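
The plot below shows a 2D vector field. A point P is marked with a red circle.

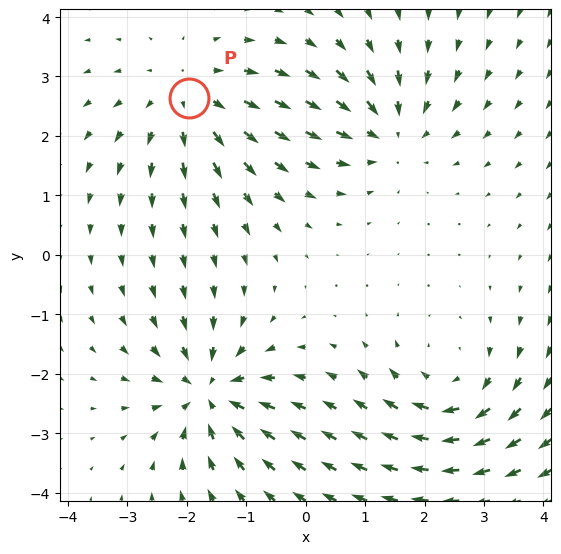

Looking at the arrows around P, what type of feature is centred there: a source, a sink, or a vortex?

source

At P (-2.0, 2.6) the arrows spread outward. Divergence about +4, curl ≈0 — positive divergence with near-zero curl is a source.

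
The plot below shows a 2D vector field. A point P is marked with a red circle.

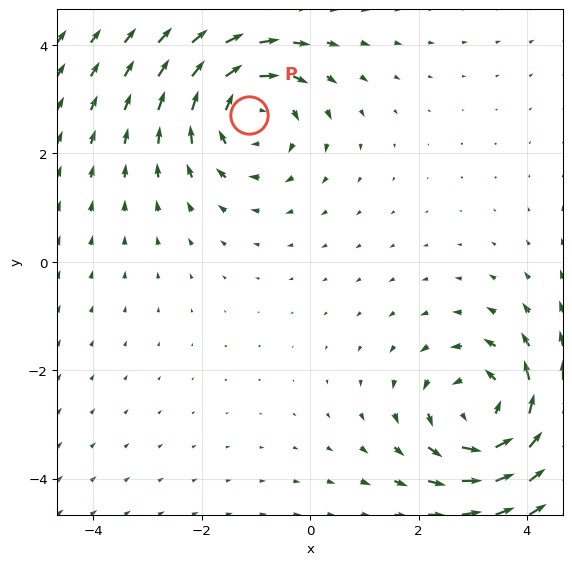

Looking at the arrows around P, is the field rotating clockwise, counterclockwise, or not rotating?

clockwise

Near P at (-1.1, 2.7) the arrows circulate clockwise. The curl (z-component) there is about -3; negative curl means clockwise rotation.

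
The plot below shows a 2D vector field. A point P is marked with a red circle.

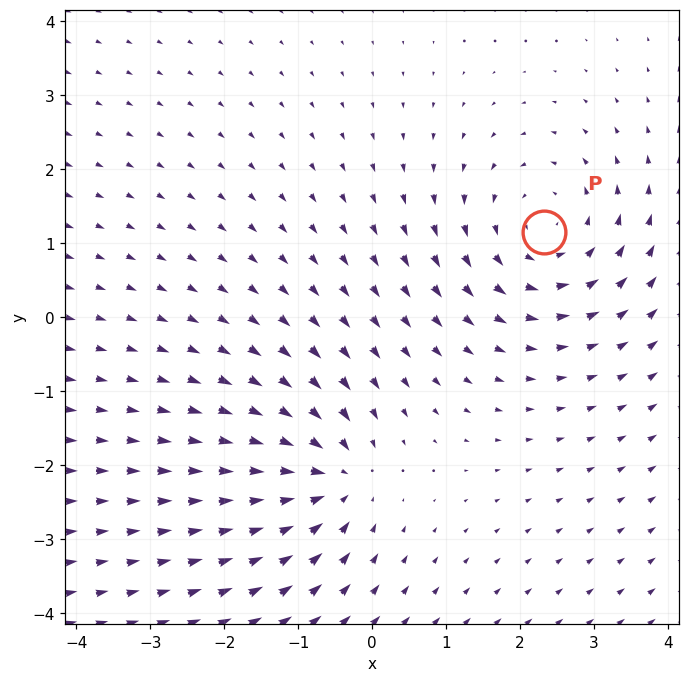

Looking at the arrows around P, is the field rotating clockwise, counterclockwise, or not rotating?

Near P at (2.3, 1.1) the arrows circulate counterclockwise. The curl (z-component) there is about +4; positive curl means counterclockwise rotation.

counterclockwise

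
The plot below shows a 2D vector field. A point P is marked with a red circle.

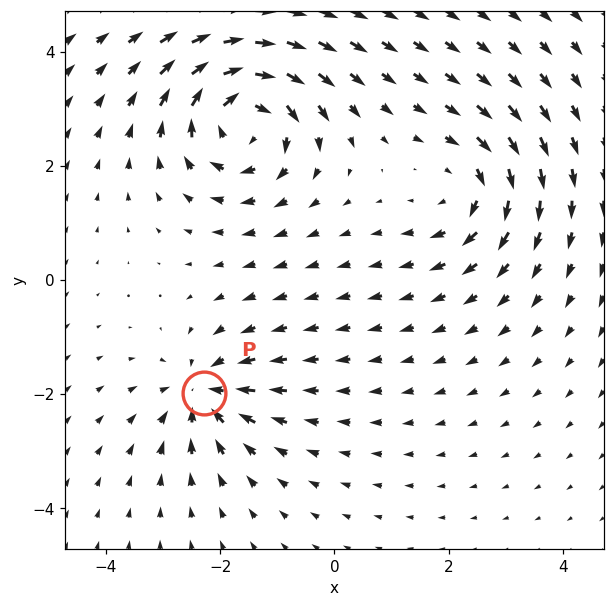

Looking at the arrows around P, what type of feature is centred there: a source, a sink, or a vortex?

At P (-2.3, -2.0) the arrows converge inward. Divergence about -4, curl ≈0 — negative divergence with near-zero curl is a sink.

sink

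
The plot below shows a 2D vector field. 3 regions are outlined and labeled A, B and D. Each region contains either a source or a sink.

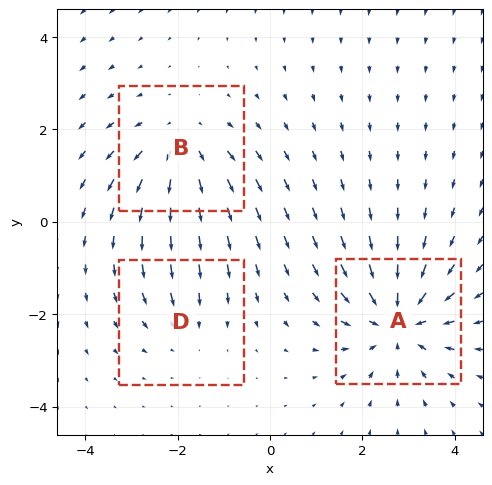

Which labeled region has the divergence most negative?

Divergence at each region's feature centre — A: about -4, B: about +3, D: about -2. Region A is most negative.

A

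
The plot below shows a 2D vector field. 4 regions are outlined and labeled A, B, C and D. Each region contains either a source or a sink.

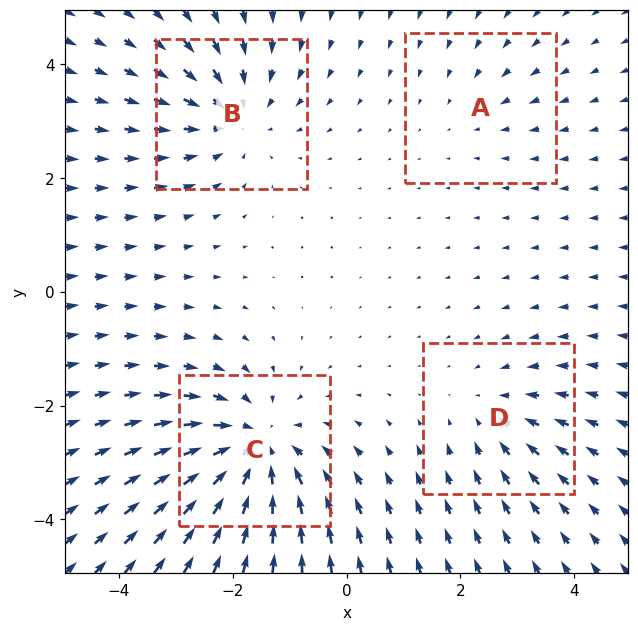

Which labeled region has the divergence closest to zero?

Divergence at each region's feature centre — A: about -2, B: about -4, C: about -6, D: about -3. Region A is closest to zero.

A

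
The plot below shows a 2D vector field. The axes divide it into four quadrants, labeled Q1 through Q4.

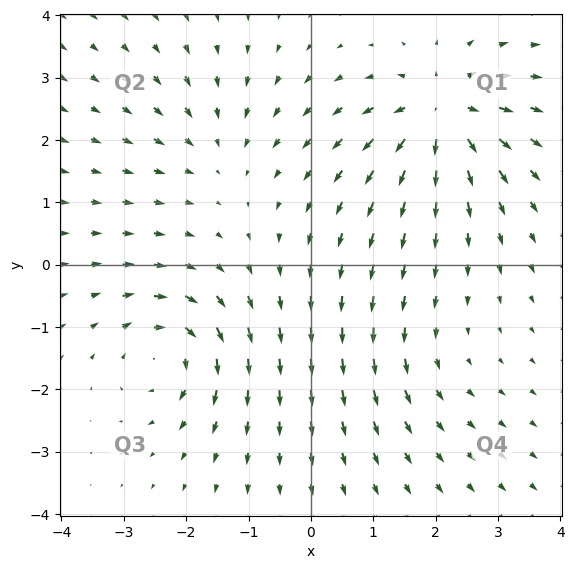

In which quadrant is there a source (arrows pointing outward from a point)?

Q1

The source sits at approximately (2.1, 2.4), which lies in quadrant Q1. The divergence there is about +6, positive as expected for a source.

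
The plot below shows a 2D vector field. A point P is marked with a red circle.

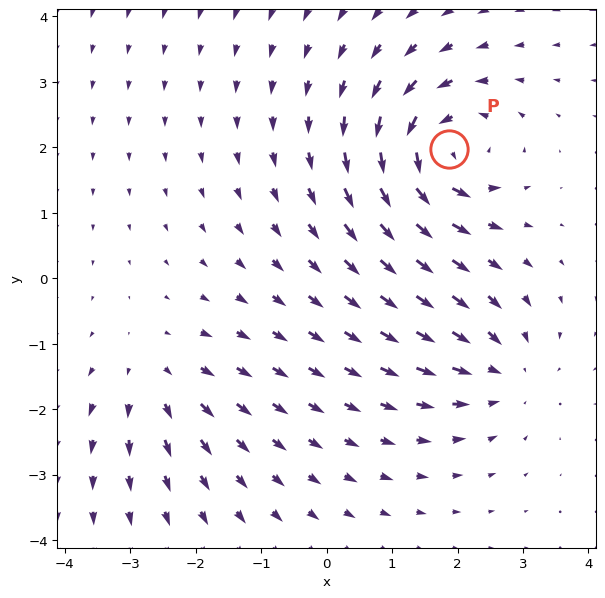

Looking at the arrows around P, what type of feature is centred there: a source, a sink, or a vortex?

At P (1.9, 2.0) the arrows circulate counterclockwise. Divergence ≈0, curl about +7 — near-zero divergence with nonzero curl is a vortex.

vortex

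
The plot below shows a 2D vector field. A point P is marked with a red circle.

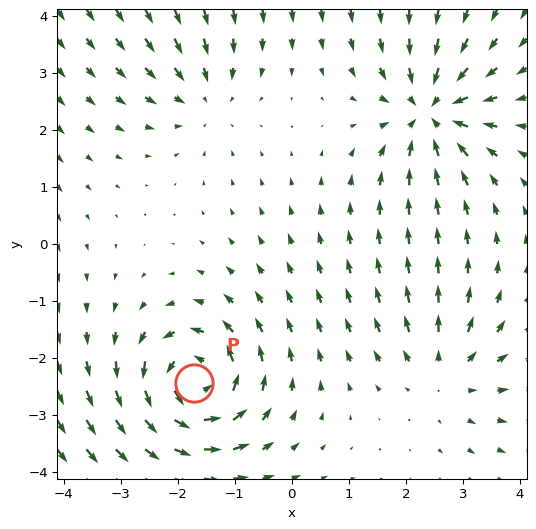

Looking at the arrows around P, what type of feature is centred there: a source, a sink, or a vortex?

At P (-1.7, -2.4) the arrows circulate counterclockwise. Divergence ≈0, curl about +7 — near-zero divergence with nonzero curl is a vortex.

vortex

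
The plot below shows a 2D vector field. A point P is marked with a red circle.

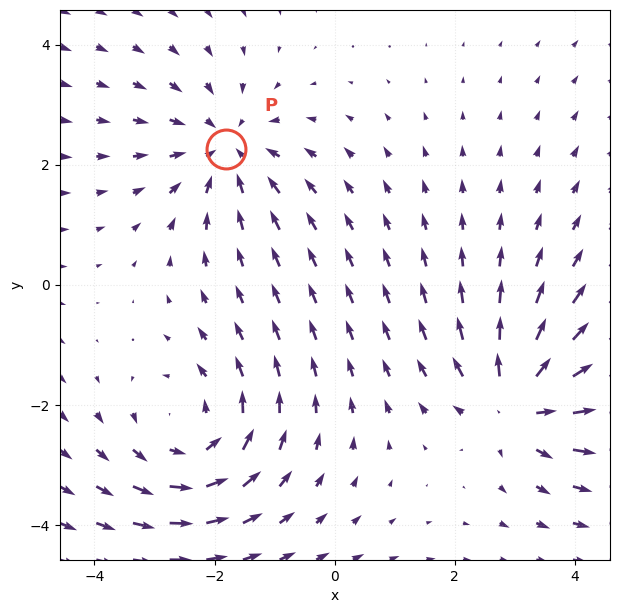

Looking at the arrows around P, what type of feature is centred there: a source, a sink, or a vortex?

sink

At P (-1.8, 2.3) the arrows converge inward. Divergence about -3, curl ≈0 — negative divergence with near-zero curl is a sink.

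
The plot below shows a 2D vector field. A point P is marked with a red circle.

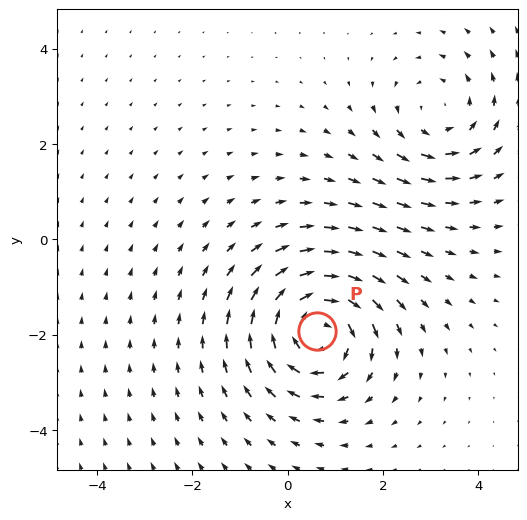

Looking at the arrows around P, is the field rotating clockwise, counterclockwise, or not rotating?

clockwise

Near P at (0.6, -1.9) the arrows circulate clockwise. The curl (z-component) there is about -4; negative curl means clockwise rotation.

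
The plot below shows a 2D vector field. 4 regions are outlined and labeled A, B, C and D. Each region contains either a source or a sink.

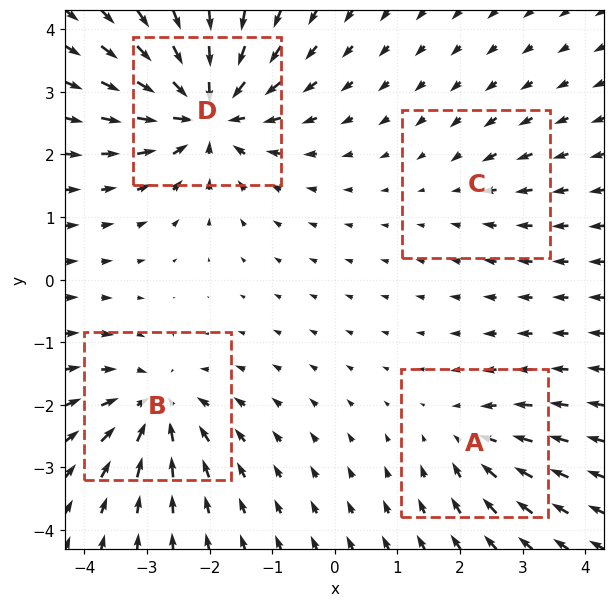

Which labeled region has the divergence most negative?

Divergence at each region's feature centre — A: about -4, B: about -6, C: about -2, D: about -9. Region D is most negative.

D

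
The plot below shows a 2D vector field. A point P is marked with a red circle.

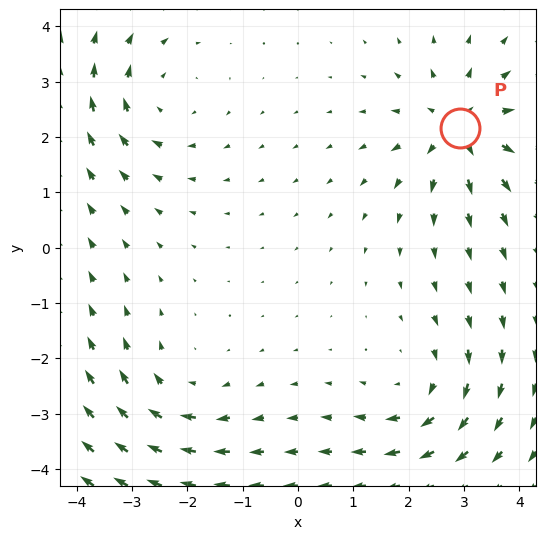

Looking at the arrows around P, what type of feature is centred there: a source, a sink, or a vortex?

At P (2.9, 2.2) the arrows spread outward. Divergence about +5, curl ≈0 — positive divergence with near-zero curl is a source.

source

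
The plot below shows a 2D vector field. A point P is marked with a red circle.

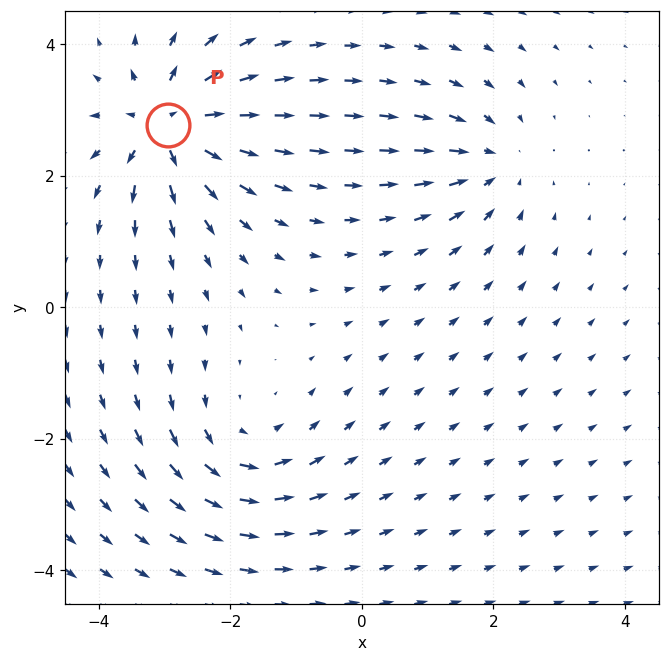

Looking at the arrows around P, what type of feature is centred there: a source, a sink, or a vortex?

At P (-3.0, 2.8) the arrows spread outward. Divergence about +7, curl ≈0 — positive divergence with near-zero curl is a source.

source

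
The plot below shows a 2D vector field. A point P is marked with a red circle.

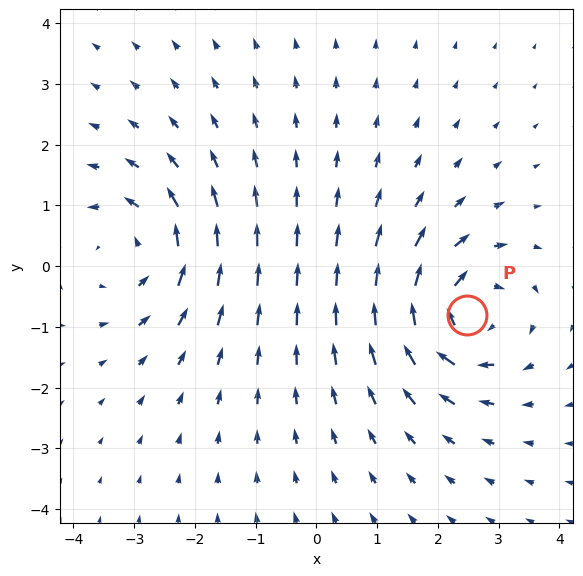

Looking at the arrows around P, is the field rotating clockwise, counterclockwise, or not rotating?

Near P at (2.5, -0.8) the arrows circulate clockwise. The curl (z-component) there is about -4; negative curl means clockwise rotation.

clockwise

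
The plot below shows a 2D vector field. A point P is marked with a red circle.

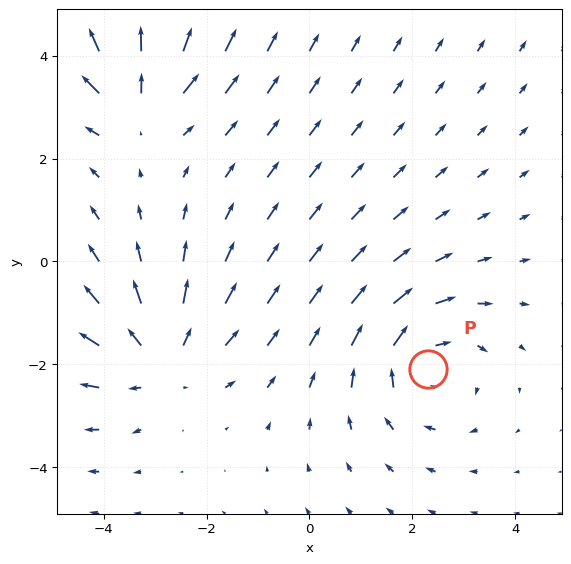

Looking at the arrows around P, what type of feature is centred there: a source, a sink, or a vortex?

vortex

At P (2.3, -2.1) the arrows circulate clockwise. Divergence ≈0, curl about -3 — near-zero divergence with nonzero curl is a vortex.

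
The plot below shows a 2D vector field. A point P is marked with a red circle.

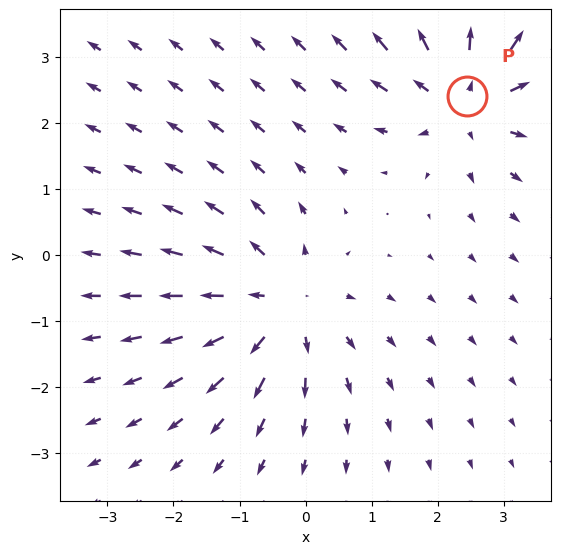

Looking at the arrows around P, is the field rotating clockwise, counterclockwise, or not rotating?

not rotating

Near P at (2.4, 2.4) the arrows show no circulation. The curl there is ≈0.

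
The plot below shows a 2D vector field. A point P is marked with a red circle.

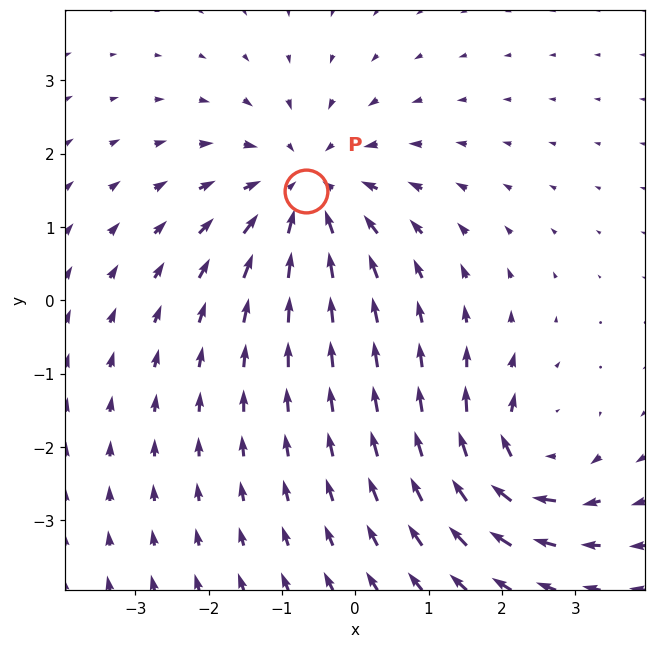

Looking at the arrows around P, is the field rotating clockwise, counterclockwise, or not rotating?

not rotating

Near P at (-0.7, 1.5) the arrows show no circulation. The curl there is ≈0.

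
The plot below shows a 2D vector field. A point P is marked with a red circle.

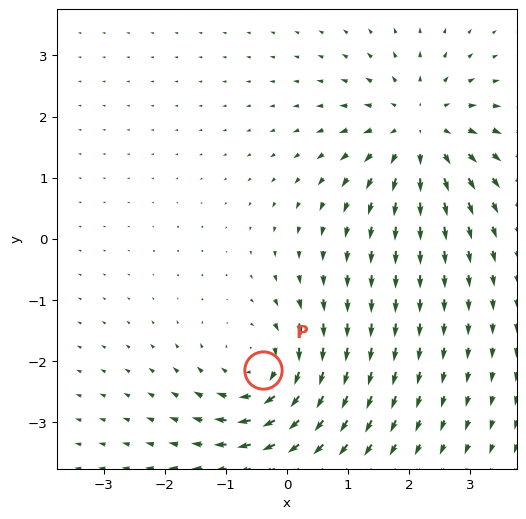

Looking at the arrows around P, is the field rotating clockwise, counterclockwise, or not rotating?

Near P at (-0.4, -2.1) the arrows circulate clockwise. The curl (z-component) there is about -4; negative curl means clockwise rotation.

clockwise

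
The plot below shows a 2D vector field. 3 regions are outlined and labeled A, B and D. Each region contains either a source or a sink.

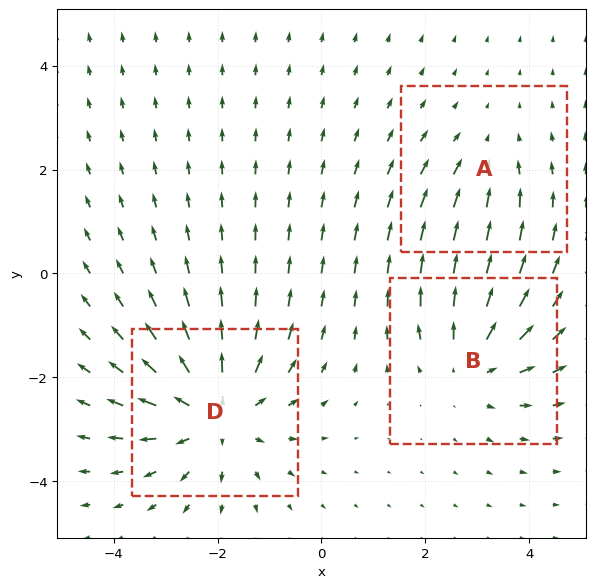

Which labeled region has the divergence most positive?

D

Divergence at each region's feature centre — A: about -2, B: about +3, D: about +4. Region D is most positive.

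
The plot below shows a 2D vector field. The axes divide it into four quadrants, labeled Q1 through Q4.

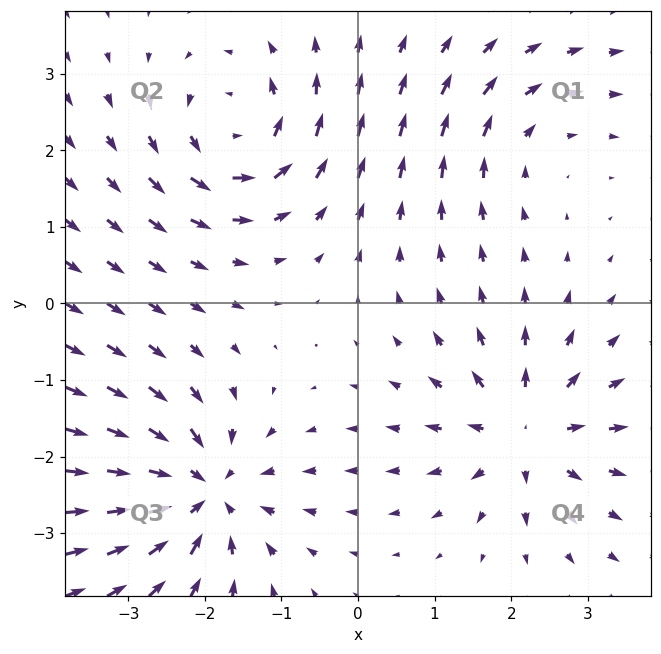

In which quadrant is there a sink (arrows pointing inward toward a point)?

Q3

The sink sits at approximately (-2.0, -2.5), which lies in quadrant Q3. The divergence there is about -6, negative as expected for a sink.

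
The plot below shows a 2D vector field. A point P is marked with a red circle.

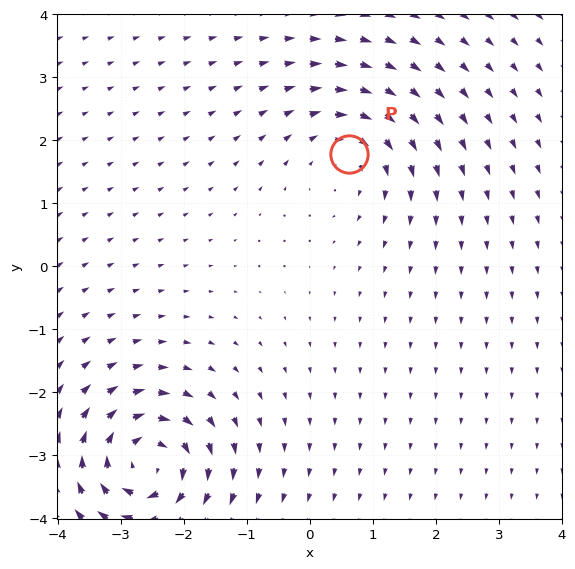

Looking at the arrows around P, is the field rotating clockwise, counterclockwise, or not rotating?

Near P at (0.6, 1.8) the arrows circulate clockwise. The curl (z-component) there is about -3; negative curl means clockwise rotation.

clockwise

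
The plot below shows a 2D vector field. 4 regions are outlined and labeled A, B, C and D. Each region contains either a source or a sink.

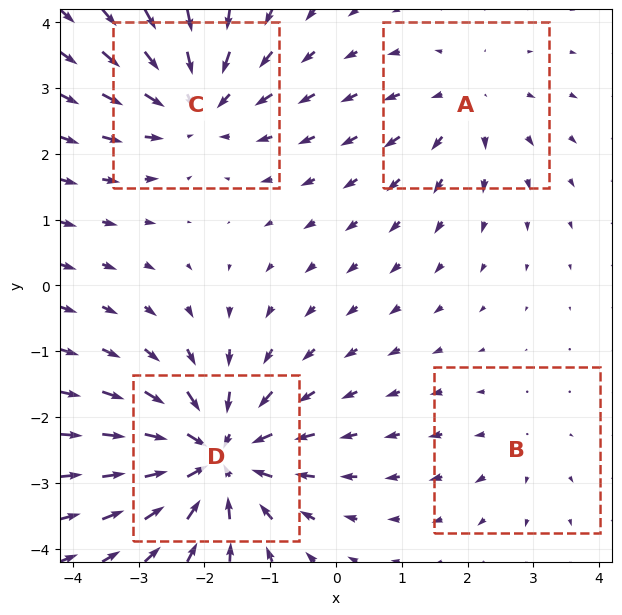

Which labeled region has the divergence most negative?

Divergence at each region's feature centre — A: about +3, B: about +2, C: about -5, D: about -7. Region D is most negative.

D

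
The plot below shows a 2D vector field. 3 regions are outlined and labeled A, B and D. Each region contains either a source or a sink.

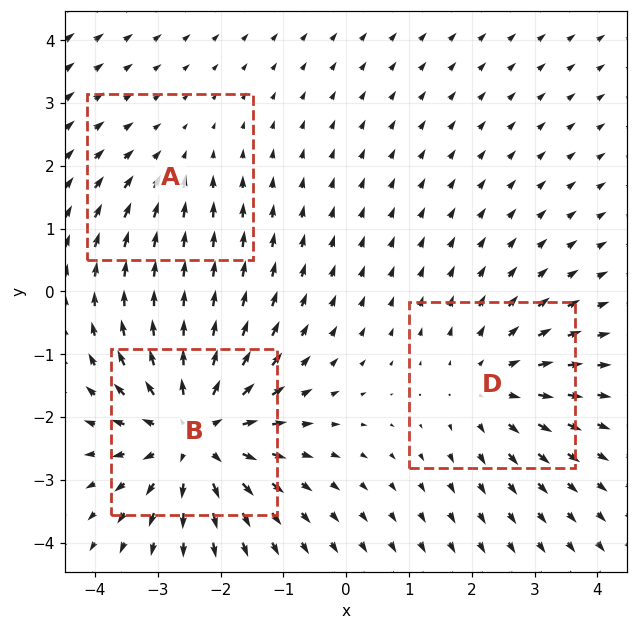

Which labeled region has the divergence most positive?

B

Divergence at each region's feature centre — A: about -2, B: about +5, D: about +3. Region B is most positive.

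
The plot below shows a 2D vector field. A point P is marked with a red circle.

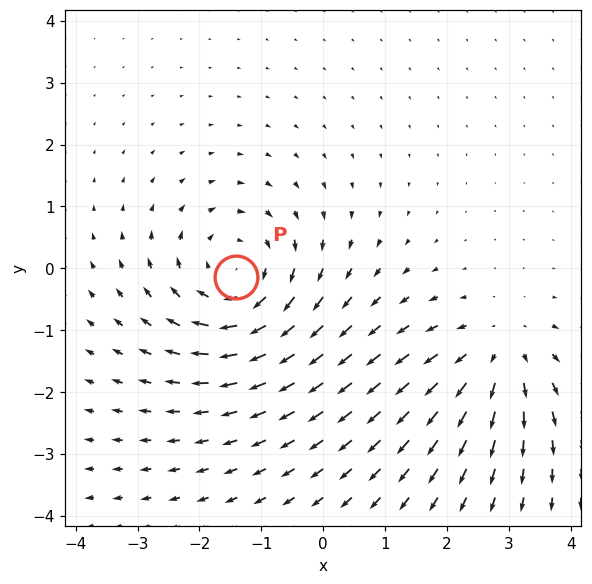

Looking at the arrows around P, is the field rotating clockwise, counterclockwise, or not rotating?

Near P at (-1.4, -0.1) the arrows circulate clockwise. The curl (z-component) there is about -4; negative curl means clockwise rotation.

clockwise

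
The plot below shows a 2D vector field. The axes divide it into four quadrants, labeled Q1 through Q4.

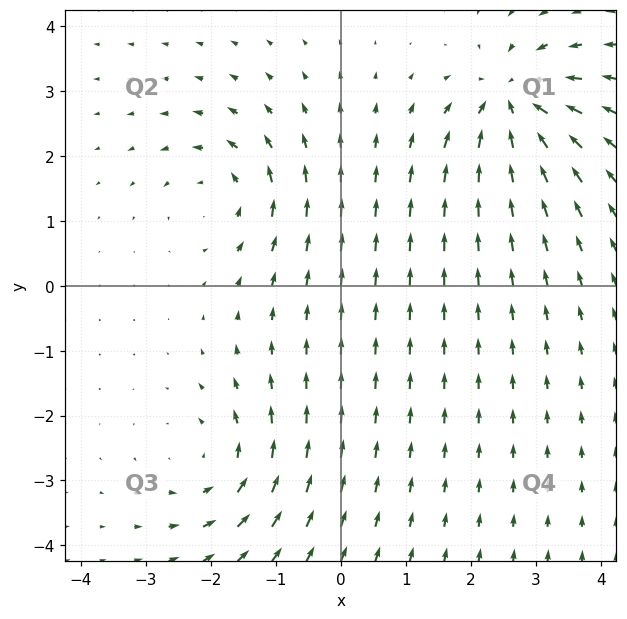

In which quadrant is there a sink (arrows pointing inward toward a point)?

Q1

The sink sits at approximately (2.6, 2.8), which lies in quadrant Q1. The divergence there is about -7, negative as expected for a sink.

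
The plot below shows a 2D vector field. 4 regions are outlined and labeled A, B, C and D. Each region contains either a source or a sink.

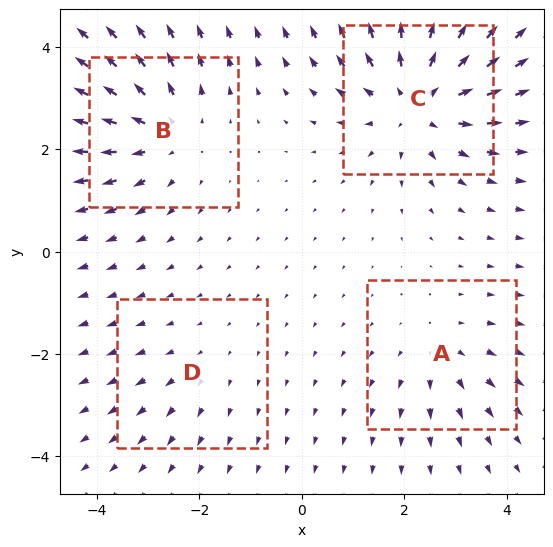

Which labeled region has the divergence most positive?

Divergence at each region's feature centre — A: about +3, B: about +4, C: about +6, D: about +2. Region C is most positive.

C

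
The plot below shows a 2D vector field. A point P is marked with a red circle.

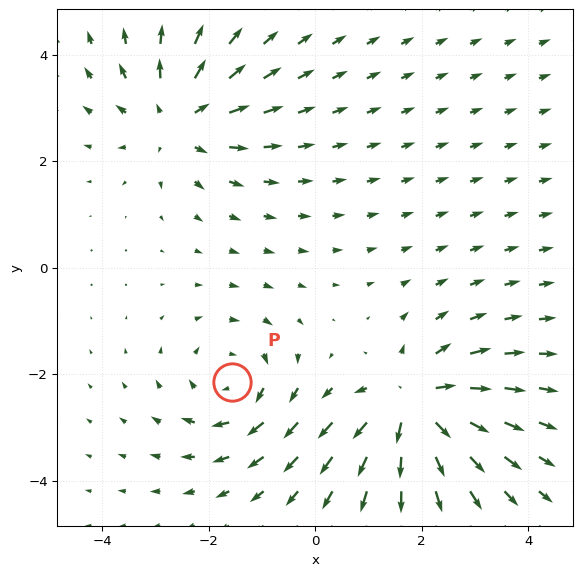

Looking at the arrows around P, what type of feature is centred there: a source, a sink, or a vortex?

vortex

At P (-1.6, -2.1) the arrows circulate clockwise. Divergence ≈0, curl about -3 — near-zero divergence with nonzero curl is a vortex.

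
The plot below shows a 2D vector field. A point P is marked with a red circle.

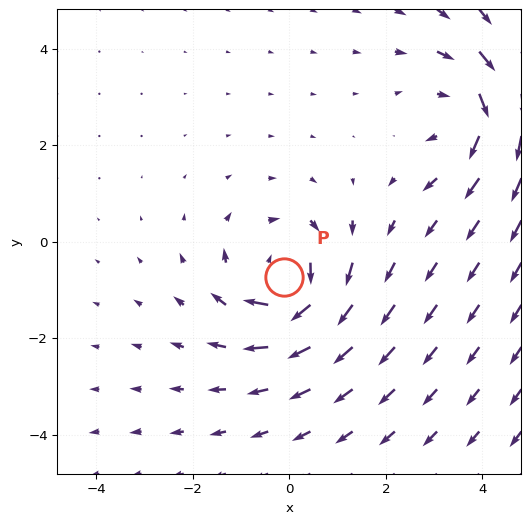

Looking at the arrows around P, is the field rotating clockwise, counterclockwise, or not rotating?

clockwise

Near P at (-0.1, -0.7) the arrows circulate clockwise. The curl (z-component) there is about -5; negative curl means clockwise rotation.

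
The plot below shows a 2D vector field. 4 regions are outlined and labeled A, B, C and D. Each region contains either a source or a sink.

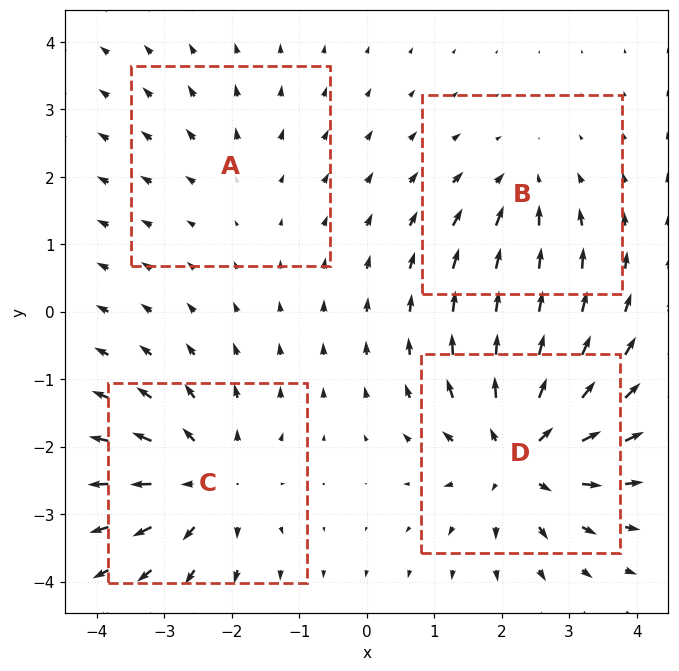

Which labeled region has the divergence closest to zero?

Divergence at each region's feature centre — A: about +2, B: about -3, C: about +5, D: about +7. Region A is closest to zero.

A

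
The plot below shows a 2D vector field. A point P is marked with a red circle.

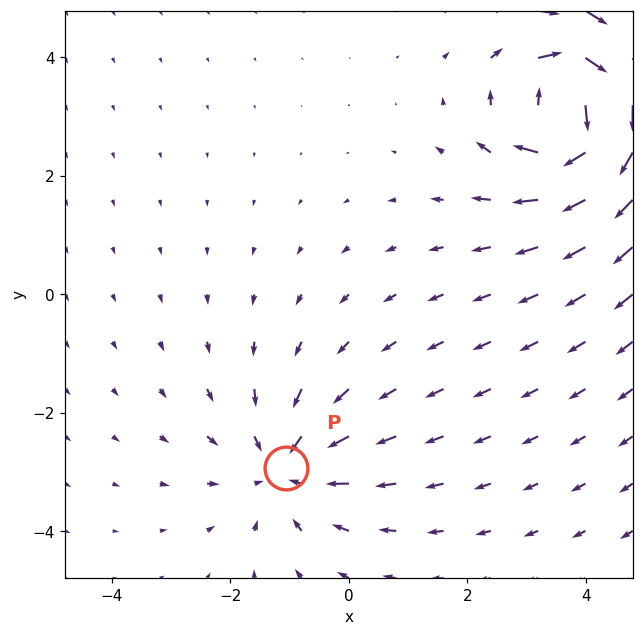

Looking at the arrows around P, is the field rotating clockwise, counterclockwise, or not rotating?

not rotating

Near P at (-1.1, -2.9) the arrows show no circulation. The curl there is ≈0.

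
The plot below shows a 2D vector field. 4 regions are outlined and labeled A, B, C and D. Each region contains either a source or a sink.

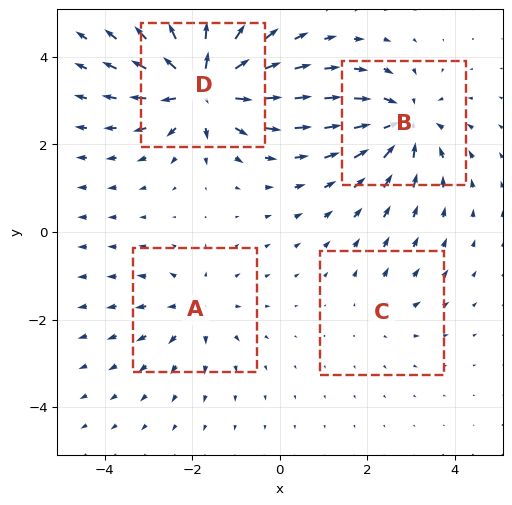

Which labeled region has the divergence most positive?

Divergence at each region's feature centre — A: about +4, B: about -6, C: about +2, D: about +8. Region D is most positive.

D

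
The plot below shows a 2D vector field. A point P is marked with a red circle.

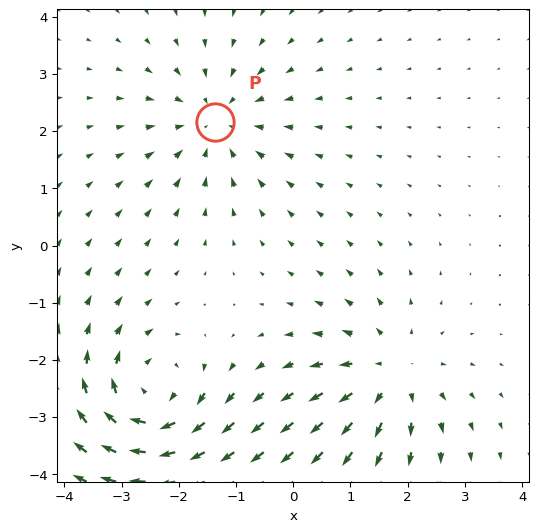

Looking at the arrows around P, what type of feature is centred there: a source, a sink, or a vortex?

At P (-1.4, 2.2) the arrows converge inward. Divergence about -3, curl ≈0 — negative divergence with near-zero curl is a sink.

sink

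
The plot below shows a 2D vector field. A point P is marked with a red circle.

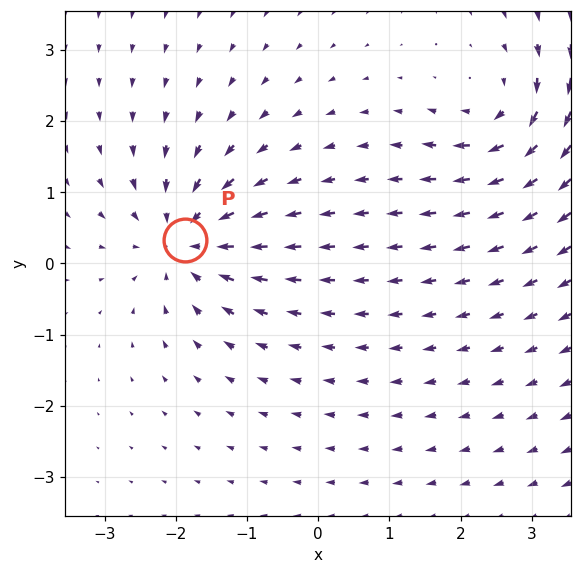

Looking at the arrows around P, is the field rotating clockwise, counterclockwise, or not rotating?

not rotating

Near P at (-1.9, 0.3) the arrows show no circulation. The curl there is ≈0.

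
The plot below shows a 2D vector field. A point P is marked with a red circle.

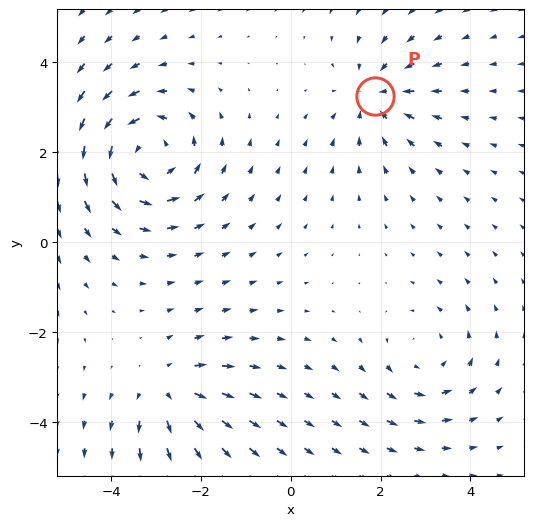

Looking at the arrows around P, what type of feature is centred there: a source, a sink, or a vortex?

At P (1.9, 3.2) the arrows converge inward. Divergence about -3, curl ≈0 — negative divergence with near-zero curl is a sink.

sink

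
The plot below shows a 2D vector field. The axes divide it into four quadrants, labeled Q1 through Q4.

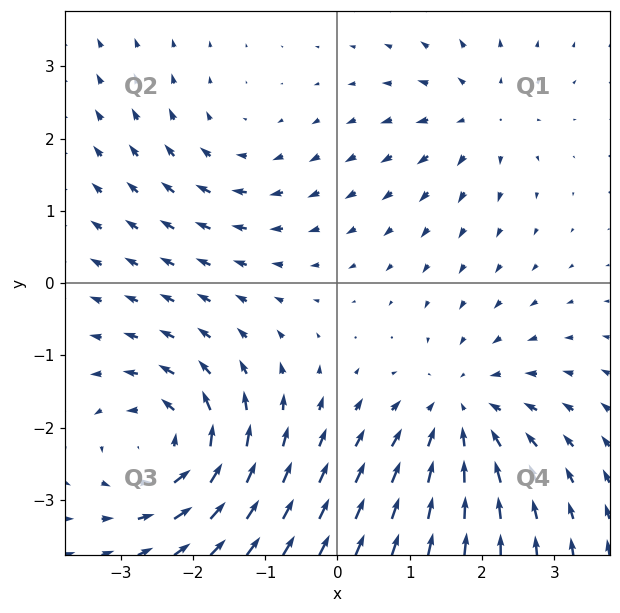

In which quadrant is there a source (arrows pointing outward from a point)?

Q1

The source sits at approximately (2.0, 2.3), which lies in quadrant Q1. The divergence there is about +3, positive as expected for a source.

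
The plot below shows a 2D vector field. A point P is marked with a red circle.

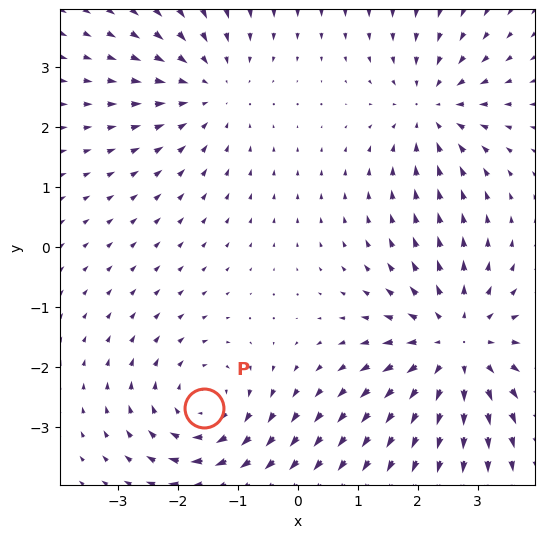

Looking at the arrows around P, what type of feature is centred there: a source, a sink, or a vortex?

At P (-1.6, -2.7) the arrows circulate clockwise. Divergence ≈0, curl about -4 — near-zero divergence with nonzero curl is a vortex.

vortex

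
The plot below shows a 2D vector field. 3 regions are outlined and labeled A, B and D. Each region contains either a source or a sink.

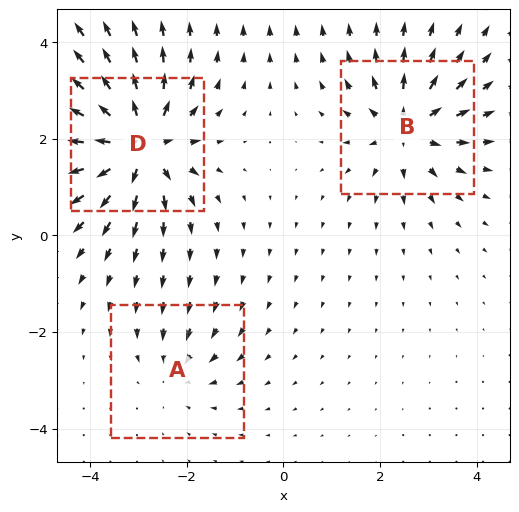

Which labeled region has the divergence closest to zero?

A

Divergence at each region's feature centre — A: about -2, B: about +4, D: about +6. Region A is closest to zero.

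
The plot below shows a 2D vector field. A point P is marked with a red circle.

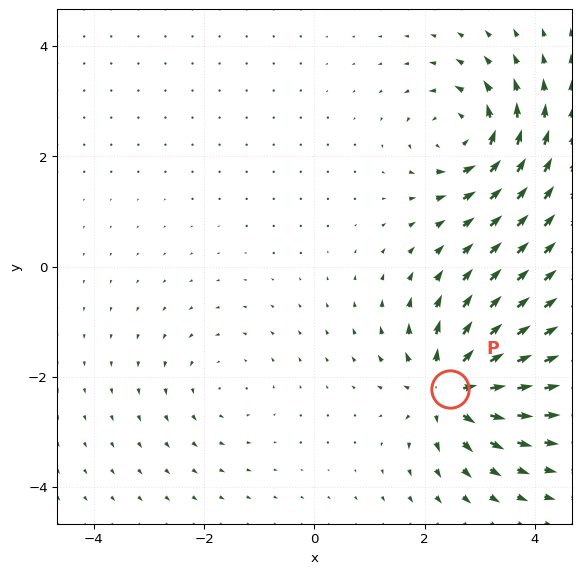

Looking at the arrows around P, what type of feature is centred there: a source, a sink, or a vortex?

At P (2.5, -2.2) the arrows spread outward. Divergence about +7, curl ≈0 — positive divergence with near-zero curl is a source.

source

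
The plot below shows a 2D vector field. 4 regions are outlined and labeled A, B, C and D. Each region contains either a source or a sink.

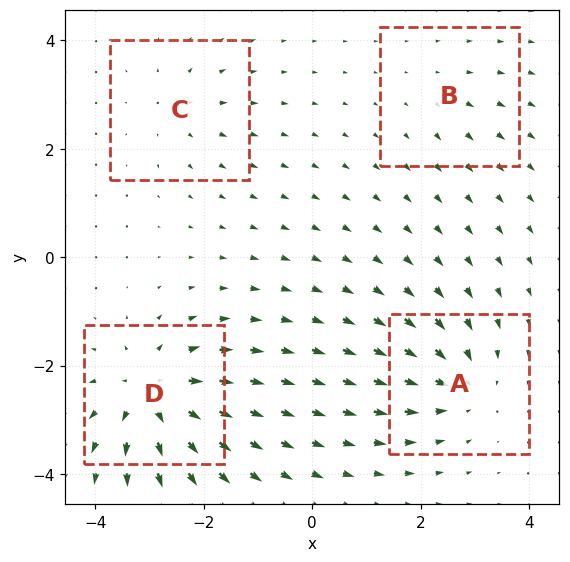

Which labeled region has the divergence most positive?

D

Divergence at each region's feature centre — A: about -6, B: about +2, C: about +4, D: about +8. Region D is most positive.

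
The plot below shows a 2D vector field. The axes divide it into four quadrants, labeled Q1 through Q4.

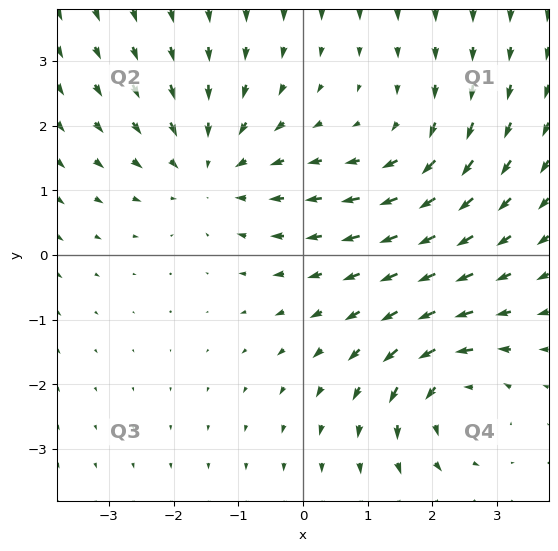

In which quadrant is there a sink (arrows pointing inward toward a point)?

The sink sits at approximately (-1.4, 1.3), which lies in quadrant Q2. The divergence there is about -3, negative as expected for a sink.

Q2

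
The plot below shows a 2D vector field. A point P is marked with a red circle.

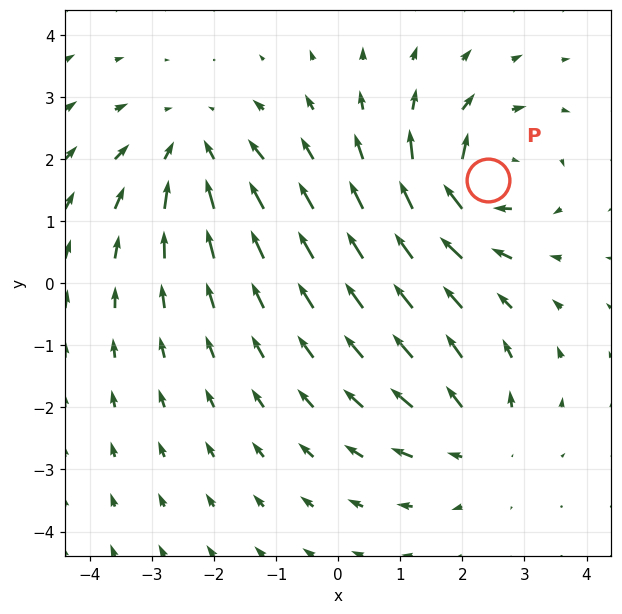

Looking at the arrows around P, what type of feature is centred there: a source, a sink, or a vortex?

At P (2.4, 1.7) the arrows circulate clockwise. Divergence ≈0, curl about -7 — near-zero divergence with nonzero curl is a vortex.

vortex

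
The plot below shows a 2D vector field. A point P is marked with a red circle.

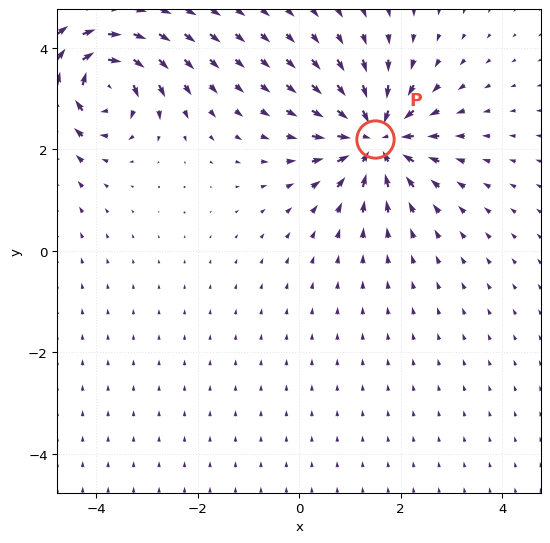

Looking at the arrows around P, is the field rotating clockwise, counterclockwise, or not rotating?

not rotating

Near P at (1.5, 2.2) the arrows show no circulation. The curl there is ≈0.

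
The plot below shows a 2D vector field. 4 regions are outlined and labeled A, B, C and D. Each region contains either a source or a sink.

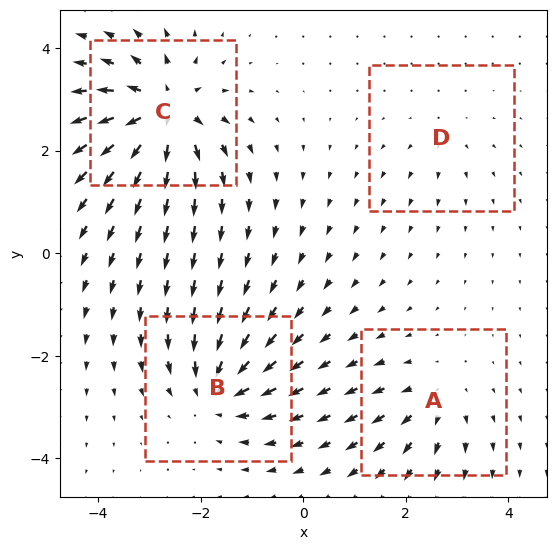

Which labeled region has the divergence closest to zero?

D

Divergence at each region's feature centre — A: about +4, B: about -6, C: about +8, D: about +2. Region D is closest to zero.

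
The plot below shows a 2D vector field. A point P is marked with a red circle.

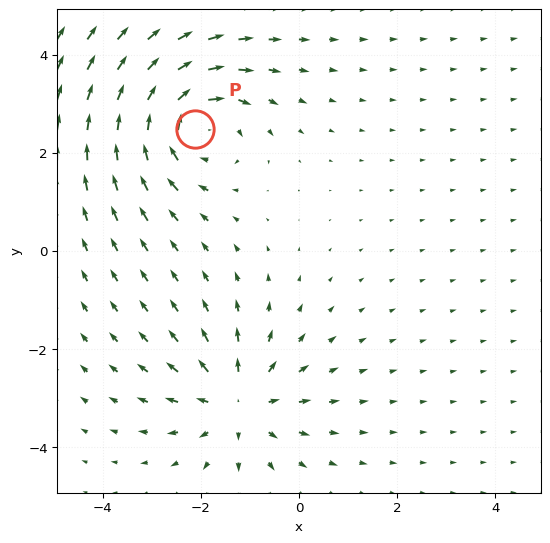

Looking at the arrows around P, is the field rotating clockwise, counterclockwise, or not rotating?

Near P at (-2.1, 2.5) the arrows circulate clockwise. The curl (z-component) there is about -5; negative curl means clockwise rotation.

clockwise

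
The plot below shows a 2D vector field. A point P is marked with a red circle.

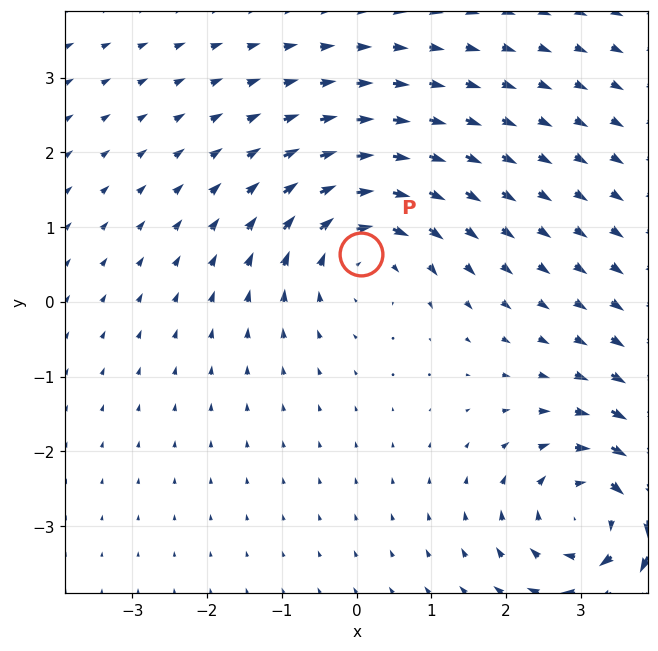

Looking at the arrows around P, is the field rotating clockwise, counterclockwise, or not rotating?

Near P at (0.1, 0.6) the arrows circulate clockwise. The curl (z-component) there is about -4; negative curl means clockwise rotation.

clockwise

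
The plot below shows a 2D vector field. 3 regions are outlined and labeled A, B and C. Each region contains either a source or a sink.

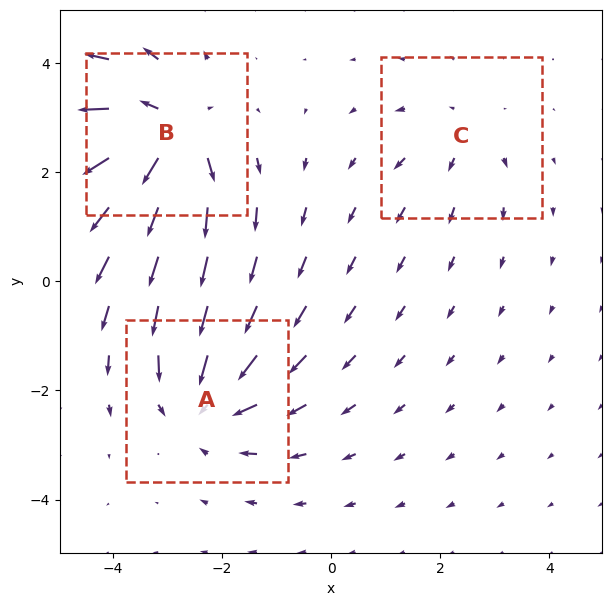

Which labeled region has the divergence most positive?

Divergence at each region's feature centre — A: about -4, B: about +5, C: about +2. Region B is most positive.

B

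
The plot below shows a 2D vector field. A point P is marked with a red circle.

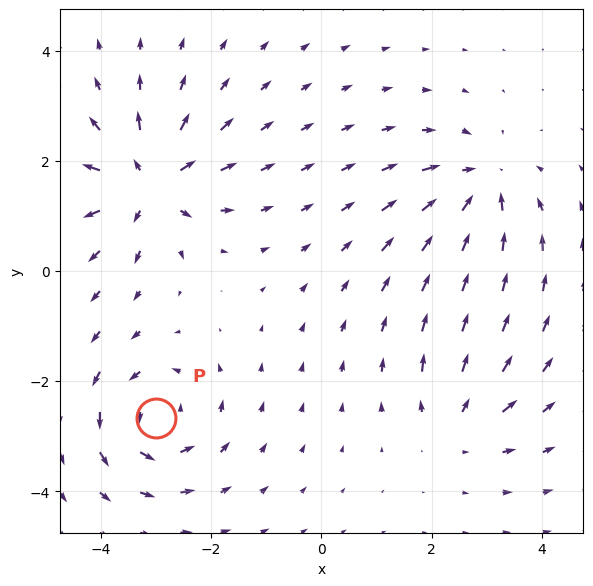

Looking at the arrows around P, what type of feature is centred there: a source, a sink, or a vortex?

At P (-3.0, -2.7) the arrows circulate counterclockwise. Divergence ≈0, curl about +5 — near-zero divergence with nonzero curl is a vortex.

vortex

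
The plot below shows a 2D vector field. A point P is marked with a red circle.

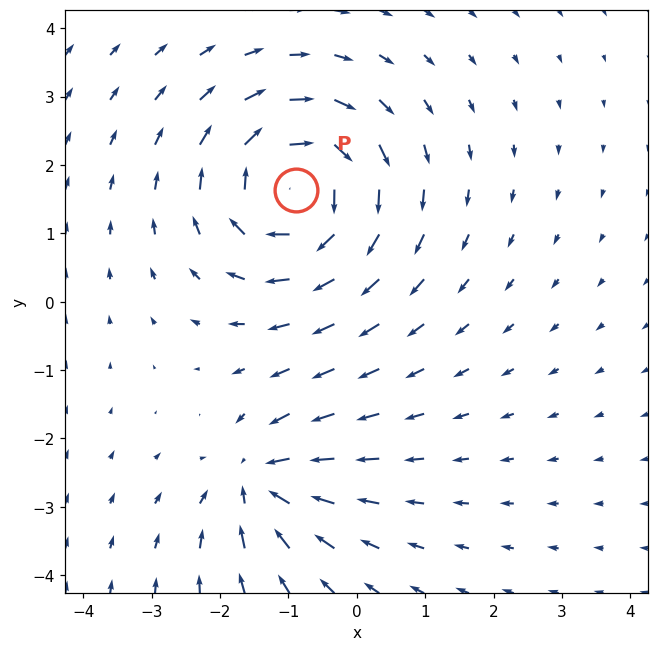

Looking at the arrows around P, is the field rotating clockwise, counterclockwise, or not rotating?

Near P at (-0.9, 1.6) the arrows circulate clockwise. The curl (z-component) there is about -5; negative curl means clockwise rotation.

clockwise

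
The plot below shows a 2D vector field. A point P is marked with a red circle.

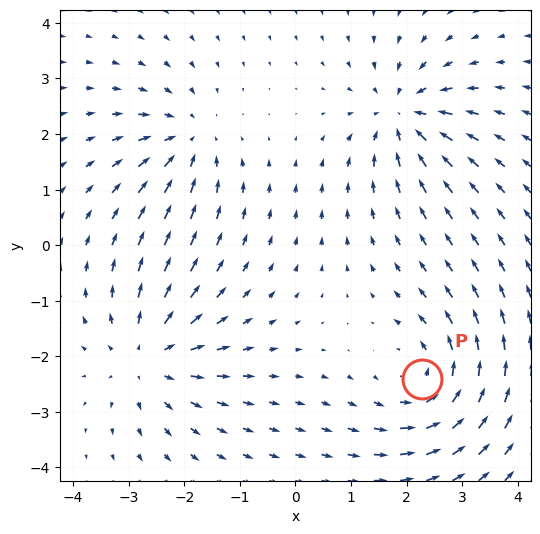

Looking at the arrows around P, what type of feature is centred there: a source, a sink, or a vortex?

vortex

At P (2.3, -2.4) the arrows circulate counterclockwise. Divergence ≈0, curl about +5 — near-zero divergence with nonzero curl is a vortex.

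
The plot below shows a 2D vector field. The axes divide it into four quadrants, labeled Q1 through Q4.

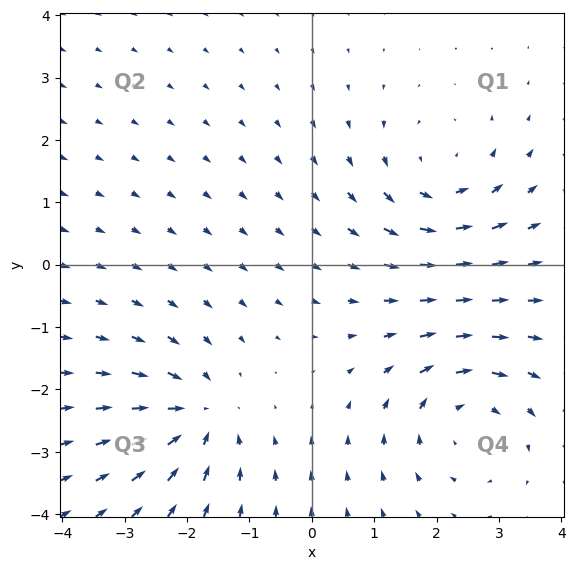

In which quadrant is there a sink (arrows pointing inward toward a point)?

The sink sits at approximately (-1.8, -2.4), which lies in quadrant Q3. The divergence there is about -6, negative as expected for a sink.

Q3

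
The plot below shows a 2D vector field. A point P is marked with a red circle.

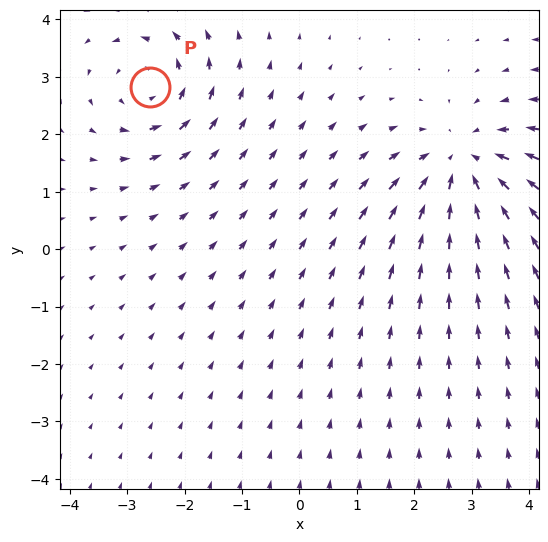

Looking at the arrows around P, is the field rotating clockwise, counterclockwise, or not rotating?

Near P at (-2.6, 2.8) the arrows circulate counterclockwise. The curl (z-component) there is about +4; positive curl means counterclockwise rotation.

counterclockwise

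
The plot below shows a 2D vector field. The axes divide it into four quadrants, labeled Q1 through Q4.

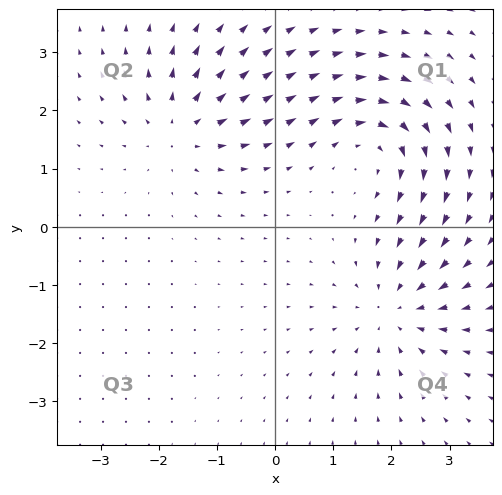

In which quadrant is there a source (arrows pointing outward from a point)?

The source sits at approximately (-1.6, 1.7), which lies in quadrant Q2. The divergence there is about +5, positive as expected for a source.

Q2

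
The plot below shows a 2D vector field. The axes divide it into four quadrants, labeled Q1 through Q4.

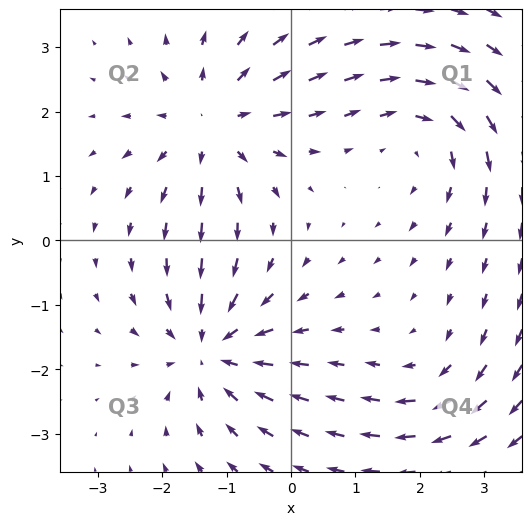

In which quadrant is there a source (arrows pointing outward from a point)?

Q2

The source sits at approximately (-1.2, 1.8), which lies in quadrant Q2. The divergence there is about +5, positive as expected for a source.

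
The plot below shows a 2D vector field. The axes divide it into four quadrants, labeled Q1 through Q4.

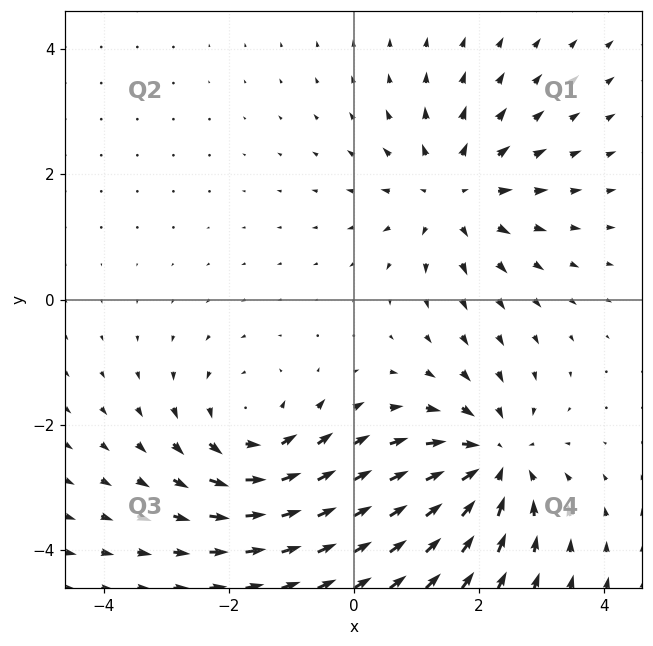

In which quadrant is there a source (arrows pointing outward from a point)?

Q1

The source sits at approximately (1.6, 1.7), which lies in quadrant Q1. The divergence there is about +4, positive as expected for a source.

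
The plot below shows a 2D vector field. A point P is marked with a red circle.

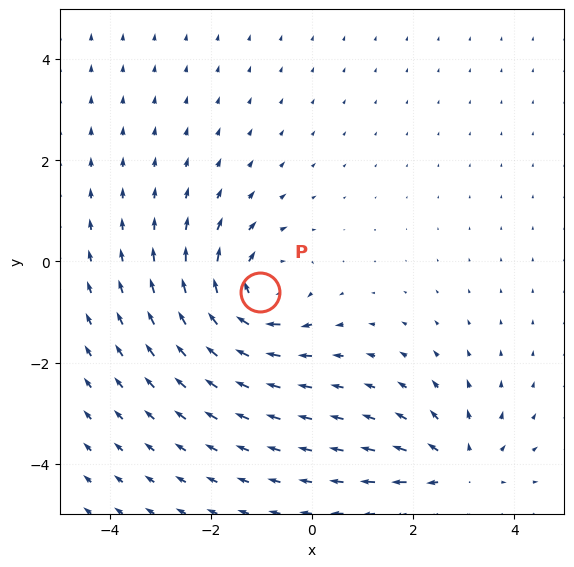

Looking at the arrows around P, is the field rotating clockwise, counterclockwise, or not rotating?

Near P at (-1.0, -0.6) the arrows circulate clockwise. The curl (z-component) there is about -5; negative curl means clockwise rotation.

clockwise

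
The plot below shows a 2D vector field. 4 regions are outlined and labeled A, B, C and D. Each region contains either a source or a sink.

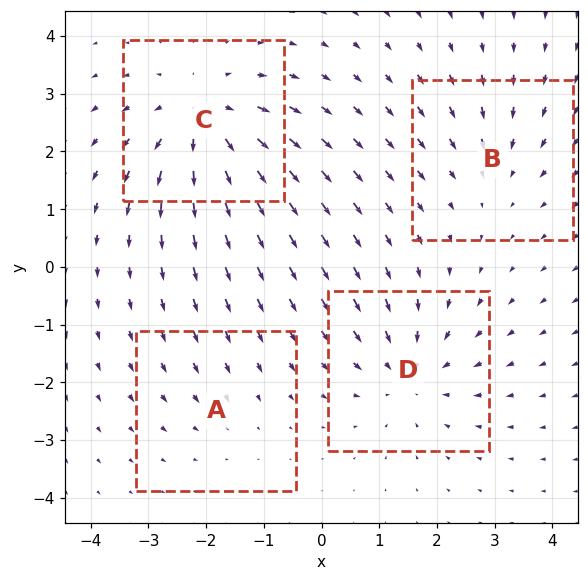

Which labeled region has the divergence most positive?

C

Divergence at each region's feature centre — A: about -2, B: about -3, C: about +6, D: about -4. Region C is most positive.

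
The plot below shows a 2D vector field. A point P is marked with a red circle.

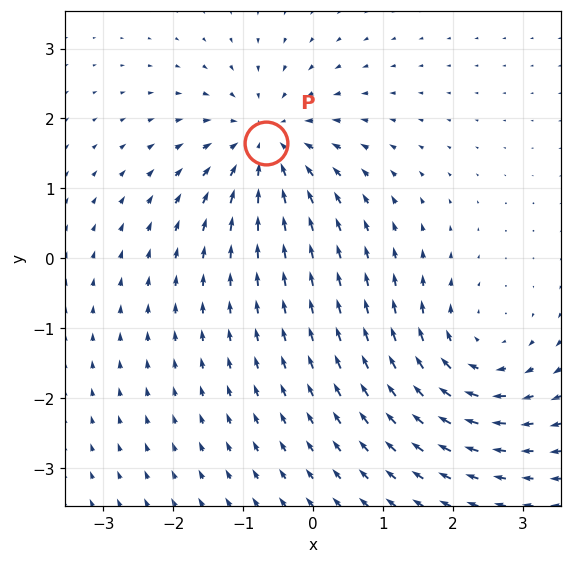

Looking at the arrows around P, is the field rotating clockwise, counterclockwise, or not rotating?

Near P at (-0.7, 1.6) the arrows show no circulation. The curl there is ≈0.

not rotating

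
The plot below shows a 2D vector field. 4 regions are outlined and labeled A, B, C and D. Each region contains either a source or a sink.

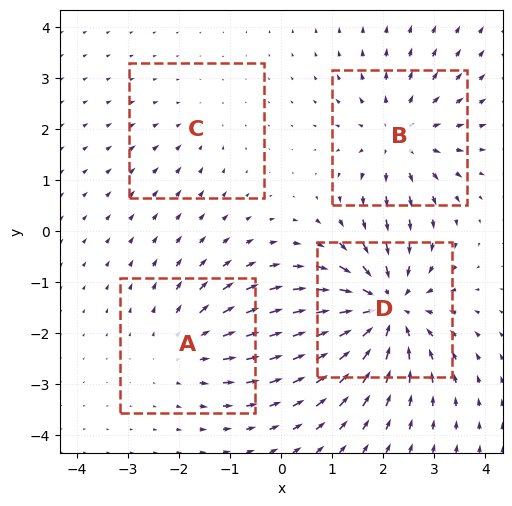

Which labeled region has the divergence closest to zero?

Divergence at each region's feature centre — A: about +3, B: about +4, C: about -2, D: about -7. Region C is closest to zero.

C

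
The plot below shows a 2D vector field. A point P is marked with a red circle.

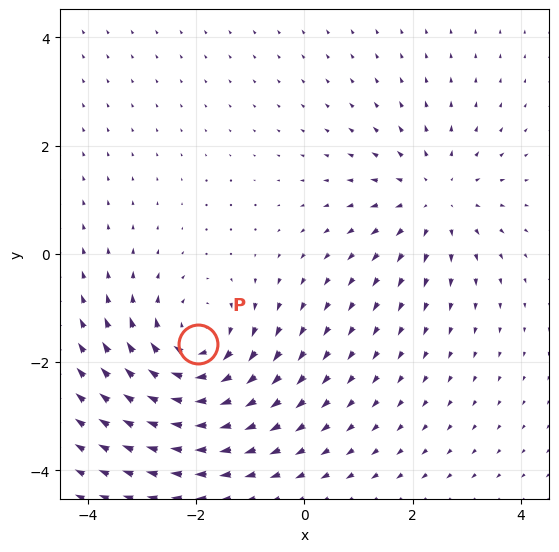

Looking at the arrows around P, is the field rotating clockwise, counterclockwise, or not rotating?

clockwise

Near P at (-2.0, -1.7) the arrows circulate clockwise. The curl (z-component) there is about -4; negative curl means clockwise rotation.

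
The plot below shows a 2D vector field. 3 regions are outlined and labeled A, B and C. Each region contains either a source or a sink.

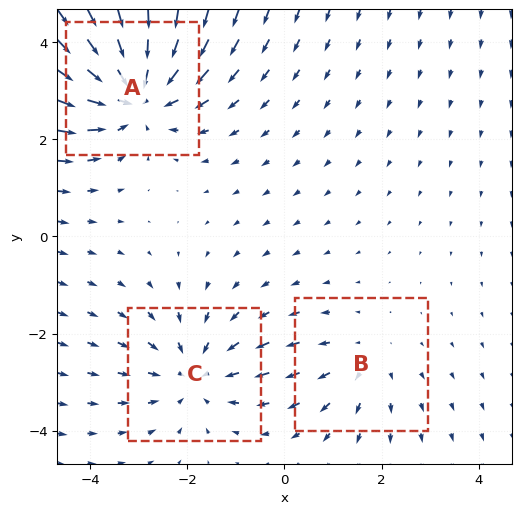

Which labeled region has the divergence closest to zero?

Divergence at each region's feature centre — A: about -4, B: about +2, C: about -3. Region B is closest to zero.

B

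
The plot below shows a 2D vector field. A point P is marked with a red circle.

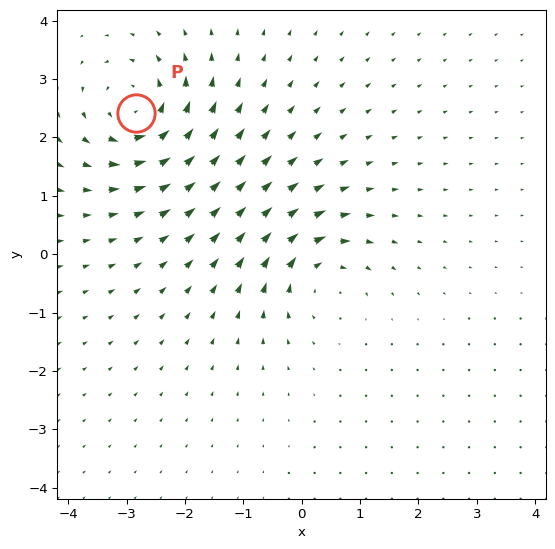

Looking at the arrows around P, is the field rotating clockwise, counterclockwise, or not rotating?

Near P at (-2.8, 2.4) the arrows circulate counterclockwise. The curl (z-component) there is about +5; positive curl means counterclockwise rotation.

counterclockwise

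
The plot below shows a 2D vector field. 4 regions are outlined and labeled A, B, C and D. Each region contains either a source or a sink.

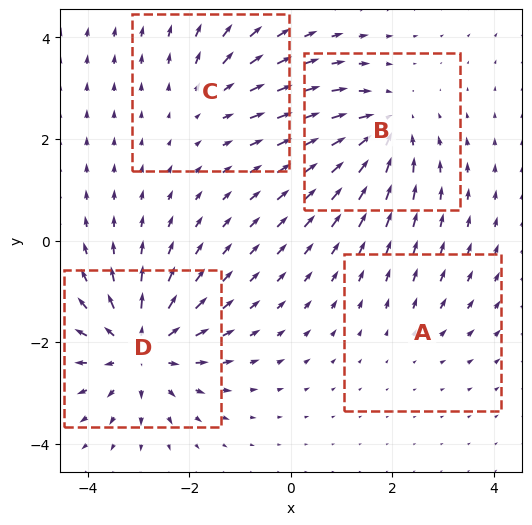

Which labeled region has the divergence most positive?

D

Divergence at each region's feature centre — A: about +2, B: about -5, C: about +3, D: about +7. Region D is most positive.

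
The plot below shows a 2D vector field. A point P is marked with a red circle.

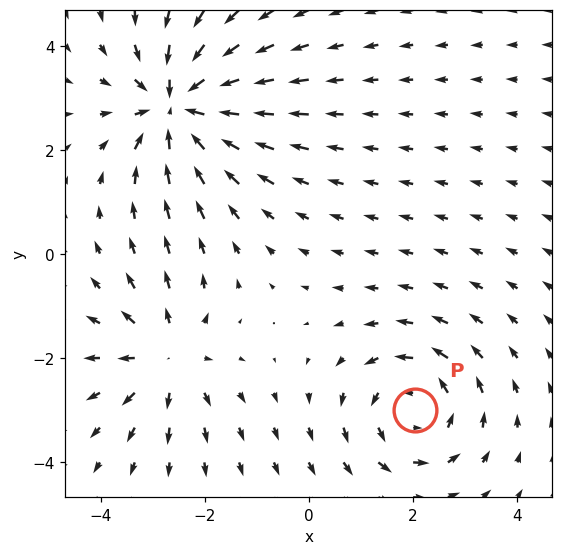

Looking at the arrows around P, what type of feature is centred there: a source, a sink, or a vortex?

vortex

At P (2.0, -3.0) the arrows circulate counterclockwise. Divergence ≈0, curl about +4 — near-zero divergence with nonzero curl is a vortex.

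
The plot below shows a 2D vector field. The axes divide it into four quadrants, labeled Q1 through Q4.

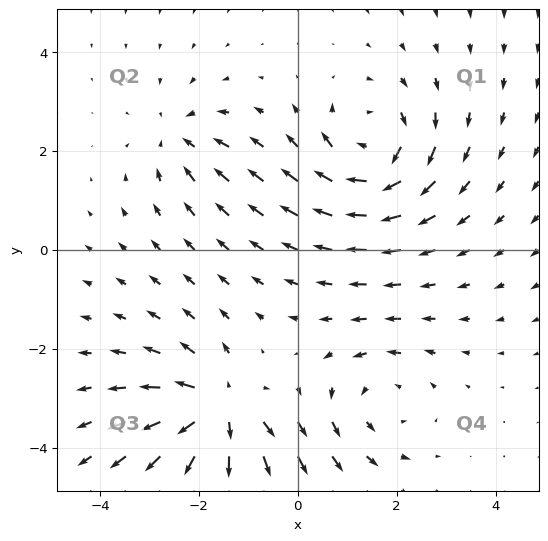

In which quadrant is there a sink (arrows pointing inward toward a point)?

Q2

The sink sits at approximately (-2.4, 2.3), which lies in quadrant Q2. The divergence there is about -4, negative as expected for a sink.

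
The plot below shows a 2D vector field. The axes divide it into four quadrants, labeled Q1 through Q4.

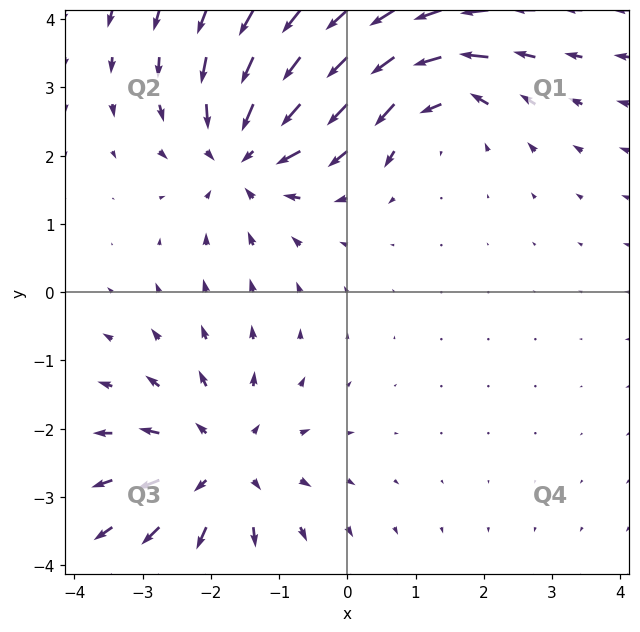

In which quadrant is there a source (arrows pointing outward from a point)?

Q3

The source sits at approximately (-1.9, -2.5), which lies in quadrant Q3. The divergence there is about +3, positive as expected for a source.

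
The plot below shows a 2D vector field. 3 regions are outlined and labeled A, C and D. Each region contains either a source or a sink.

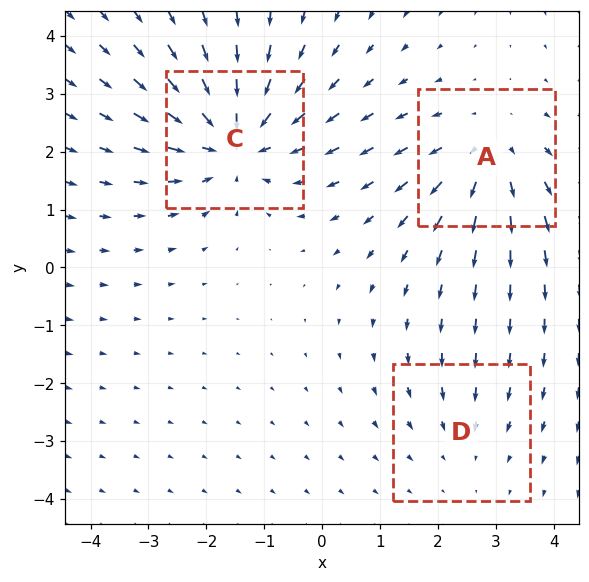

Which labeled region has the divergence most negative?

C

Divergence at each region's feature centre — A: about +3, C: about -5, D: about -2. Region C is most negative.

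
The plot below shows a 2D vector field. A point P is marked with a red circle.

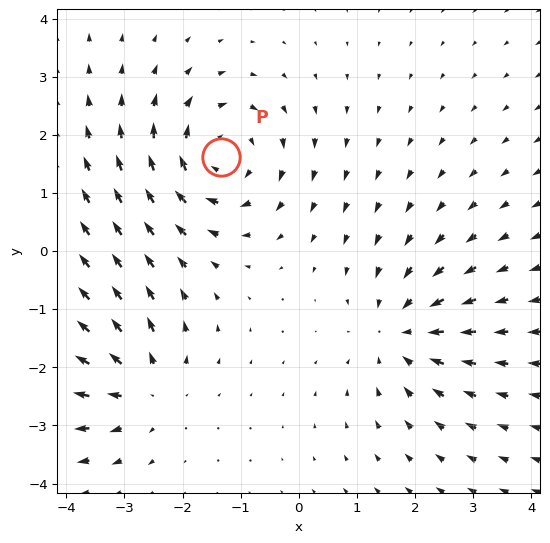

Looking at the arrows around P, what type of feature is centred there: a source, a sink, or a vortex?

vortex

At P (-1.3, 1.6) the arrows circulate clockwise. Divergence ≈0, curl about -4 — near-zero divergence with nonzero curl is a vortex.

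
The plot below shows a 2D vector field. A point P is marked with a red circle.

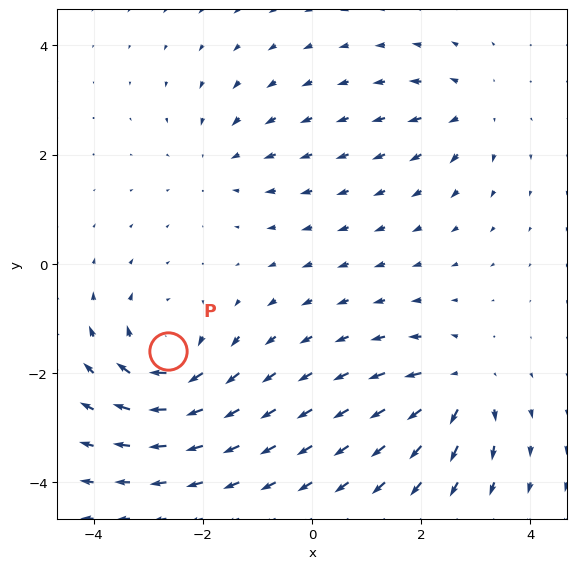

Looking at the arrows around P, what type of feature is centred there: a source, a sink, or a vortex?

vortex

At P (-2.6, -1.6) the arrows circulate clockwise. Divergence ≈0, curl about -5 — near-zero divergence with nonzero curl is a vortex.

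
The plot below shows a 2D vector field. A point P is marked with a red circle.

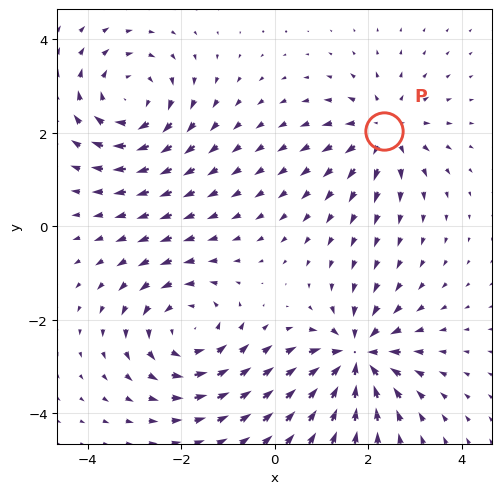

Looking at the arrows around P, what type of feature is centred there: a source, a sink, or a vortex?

source

At P (2.3, 2.0) the arrows spread outward. Divergence about +4, curl ≈0 — positive divergence with near-zero curl is a source.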